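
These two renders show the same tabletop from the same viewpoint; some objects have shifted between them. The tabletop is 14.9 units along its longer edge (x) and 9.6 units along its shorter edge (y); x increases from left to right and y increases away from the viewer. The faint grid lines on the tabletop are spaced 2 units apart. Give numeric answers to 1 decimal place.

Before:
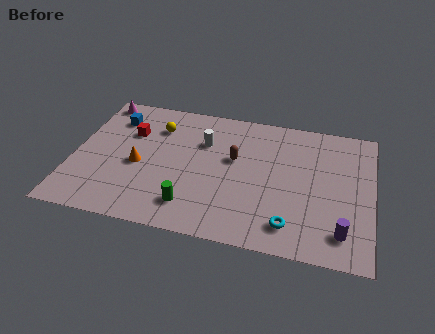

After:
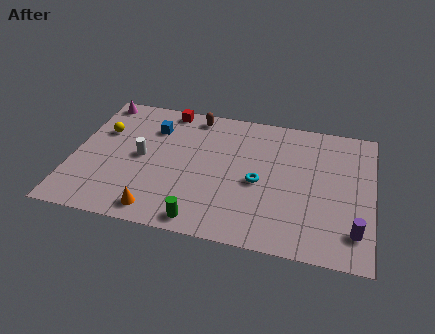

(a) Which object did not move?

the magenta cone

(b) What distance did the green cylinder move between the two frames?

1.1

The green cylinder moved from about (6.1, 1.9) to (6.7, 1.0), a distance of √(0.6² + 0.9²) ≈ 1.1.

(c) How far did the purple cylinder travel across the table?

0.6

From (13.5, 1.8) to (14.1, 2.0), the purple cylinder covered √(0.6² + 0.2²) ≈ 0.6 units.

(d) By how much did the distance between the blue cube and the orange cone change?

+2.4

The distance was about 3.5 in the first image and 5.9 in the second, so they moved 2.4 units further apart.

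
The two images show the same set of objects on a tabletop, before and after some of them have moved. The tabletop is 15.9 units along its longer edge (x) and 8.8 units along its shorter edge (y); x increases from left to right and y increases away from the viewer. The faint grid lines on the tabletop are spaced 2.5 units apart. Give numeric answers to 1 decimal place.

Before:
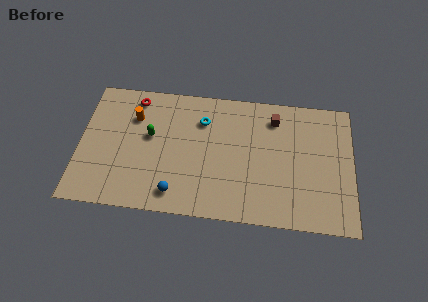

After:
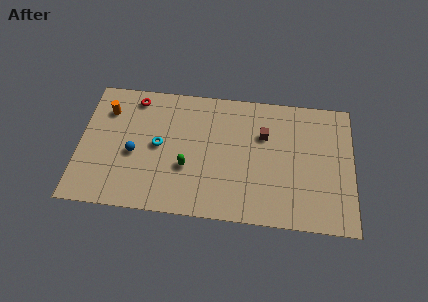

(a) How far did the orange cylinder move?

1.6

From (3.1, 6.3) to (1.5, 6.6), the orange cylinder covered √(1.6² + 0.3²) ≈ 1.6 units.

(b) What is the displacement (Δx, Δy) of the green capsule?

(2.2, -1.9)

The green capsule was at about (4.1, 5.1) and moved to about (6.3, 3.2).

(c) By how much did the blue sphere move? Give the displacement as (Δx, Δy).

(-2.5, 2.4)

From the two frames, the blue sphere sits at roughly (5.7, 1.4) before and (3.2, 3.8) after.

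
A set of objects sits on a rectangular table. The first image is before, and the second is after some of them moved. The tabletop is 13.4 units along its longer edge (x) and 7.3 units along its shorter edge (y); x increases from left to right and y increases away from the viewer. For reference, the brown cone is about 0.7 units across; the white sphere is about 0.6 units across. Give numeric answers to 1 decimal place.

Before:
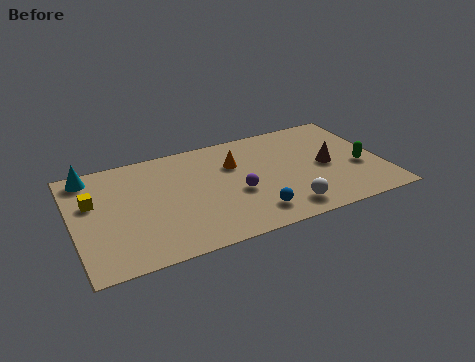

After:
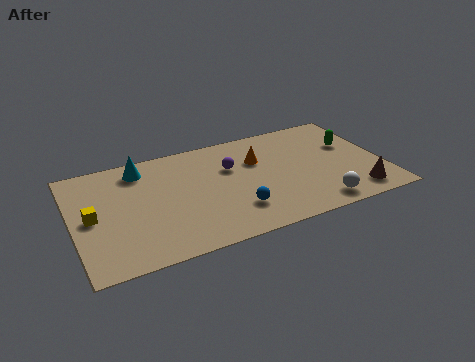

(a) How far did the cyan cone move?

2.2

The cyan cone was near (0.9, 6.4) before and (3.1, 6.1) after, so it travelled √(2.2² + 0.3²) ≈ 2.2 units.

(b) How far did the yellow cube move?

1.0

The yellow cube was near (0.9, 4.6) before and (0.8, 3.6) after, so it travelled √(0.1² + 1.0²) ≈ 1.0 units.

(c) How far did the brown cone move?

2.5

From (11.0, 3.5) to (12.0, 1.2), the brown cone covered √(1.0² + 2.3²) ≈ 2.5 units.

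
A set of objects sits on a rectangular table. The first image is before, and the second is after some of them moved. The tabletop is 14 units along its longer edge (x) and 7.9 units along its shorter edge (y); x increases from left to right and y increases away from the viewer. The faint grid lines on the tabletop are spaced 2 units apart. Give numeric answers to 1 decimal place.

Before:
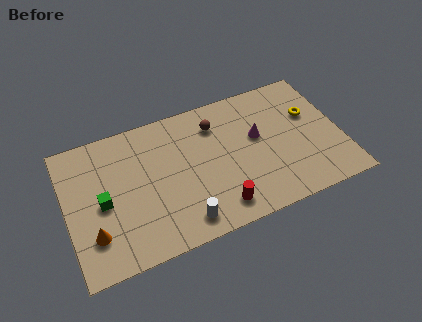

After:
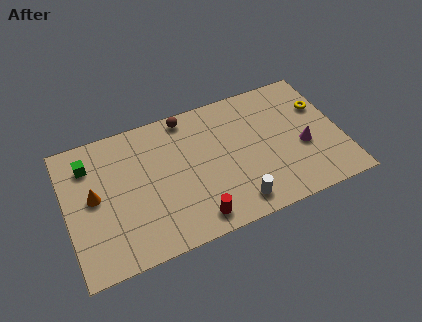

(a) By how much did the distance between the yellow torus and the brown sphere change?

+2.1

They were about 4.9 units apart before and 7.0 after — 2.1 units further apart.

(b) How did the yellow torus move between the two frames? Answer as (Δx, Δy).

(0.6, 0.3)

From the two frames, the yellow torus sits at roughly (12.6, 5.0) before and (13.2, 5.3) after.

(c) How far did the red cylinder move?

1.2

From (7.4, 1.3) to (6.2, 1.1), the red cylinder covered √(1.2² + 0.2²) ≈ 1.2 units.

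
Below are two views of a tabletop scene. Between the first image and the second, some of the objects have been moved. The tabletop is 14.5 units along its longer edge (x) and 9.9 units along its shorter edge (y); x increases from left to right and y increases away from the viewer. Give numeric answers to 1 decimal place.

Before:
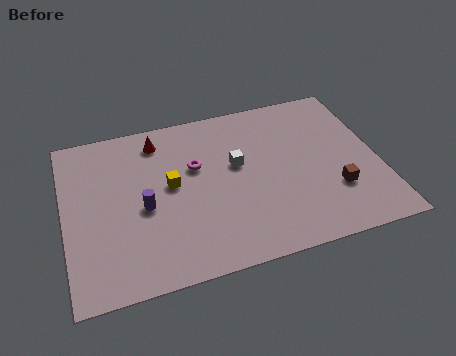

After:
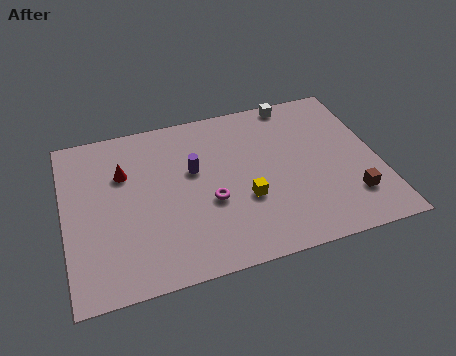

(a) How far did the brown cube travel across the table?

0.9

The brown cube was near (12.3, 3.0) before and (13.0, 2.4) after, so it travelled √(0.7² + 0.6²) ≈ 0.9 units.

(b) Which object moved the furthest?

the white cube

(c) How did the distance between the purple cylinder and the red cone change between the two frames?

-0.7

They were about 4.0 units apart before and 3.3 after — 0.7 units closer together.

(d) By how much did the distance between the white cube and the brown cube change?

+1.9

The distance was about 5.1 in the first image and 7.0 in the second, so they moved 1.9 units further apart.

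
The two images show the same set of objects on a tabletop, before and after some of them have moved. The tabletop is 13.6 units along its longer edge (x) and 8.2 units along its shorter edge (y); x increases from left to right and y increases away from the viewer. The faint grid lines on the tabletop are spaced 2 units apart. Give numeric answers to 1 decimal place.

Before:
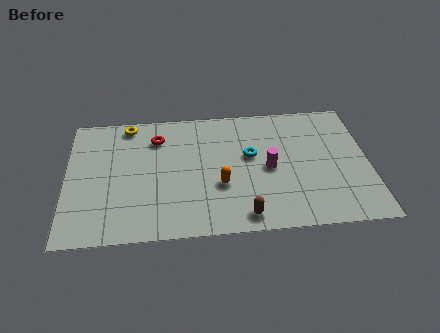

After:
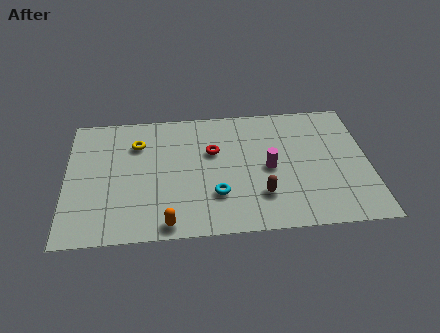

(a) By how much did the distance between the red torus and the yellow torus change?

+1.9

They were about 1.6 units apart before and 3.5 after — 1.9 units further apart.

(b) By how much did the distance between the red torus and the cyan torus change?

-1.7

They were about 4.5 units apart before and 2.8 after — 1.7 units closer together.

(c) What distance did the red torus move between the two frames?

2.7

The red torus was near (4.1, 6.3) before and (6.6, 5.2) after, so it travelled √(2.5² + 1.1²) ≈ 2.7 units.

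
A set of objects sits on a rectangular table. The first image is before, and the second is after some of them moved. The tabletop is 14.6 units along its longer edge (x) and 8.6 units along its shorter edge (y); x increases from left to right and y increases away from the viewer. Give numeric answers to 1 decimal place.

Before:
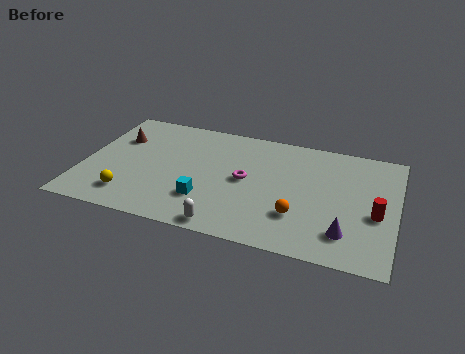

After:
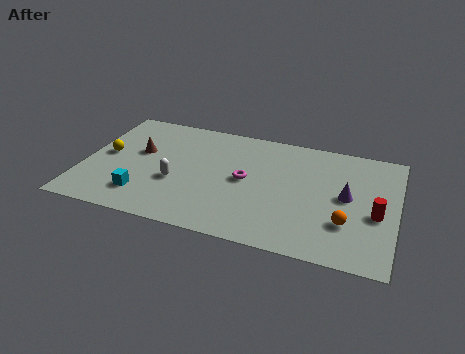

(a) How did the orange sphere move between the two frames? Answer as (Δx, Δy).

(2.2, 0.1)

The orange sphere was at about (10.2, 2.5) and moved to about (12.4, 2.6).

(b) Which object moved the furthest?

the white capsule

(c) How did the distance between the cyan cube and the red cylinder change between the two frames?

+2.9

The distance was about 7.9 in the first image and 10.8 in the second, so they moved 2.9 units further apart.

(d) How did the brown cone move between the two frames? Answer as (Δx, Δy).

(1.1, -0.8)

From the two frames, the brown cone sits at roughly (1.4, 5.9) before and (2.5, 5.1) after.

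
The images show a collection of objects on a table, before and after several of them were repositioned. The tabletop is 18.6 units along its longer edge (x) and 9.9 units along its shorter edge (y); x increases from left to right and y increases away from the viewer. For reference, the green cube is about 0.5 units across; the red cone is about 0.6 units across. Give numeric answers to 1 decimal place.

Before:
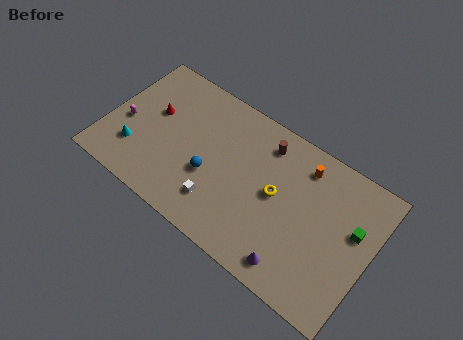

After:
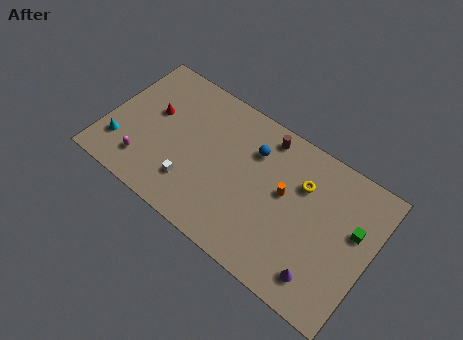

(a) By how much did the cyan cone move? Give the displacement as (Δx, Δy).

(-1.0, -0.2)

The cyan cone was at about (2.3, 2.7) and moved to about (1.3, 2.5).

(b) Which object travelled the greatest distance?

the blue sphere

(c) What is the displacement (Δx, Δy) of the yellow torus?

(1.5, 1.7)

From the two frames, the yellow torus sits at roughly (12.0, 5.2) before and (13.5, 6.9) after.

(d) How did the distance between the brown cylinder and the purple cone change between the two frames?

+1.1

The distance was about 7.5 in the first image and 8.6 in the second, so they moved 1.1 units further apart.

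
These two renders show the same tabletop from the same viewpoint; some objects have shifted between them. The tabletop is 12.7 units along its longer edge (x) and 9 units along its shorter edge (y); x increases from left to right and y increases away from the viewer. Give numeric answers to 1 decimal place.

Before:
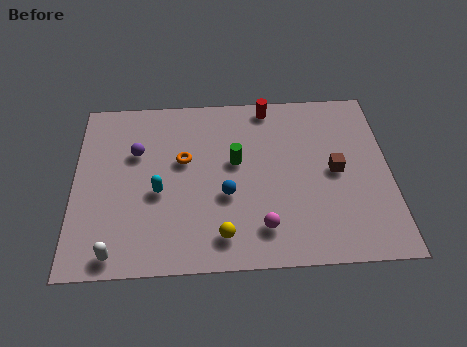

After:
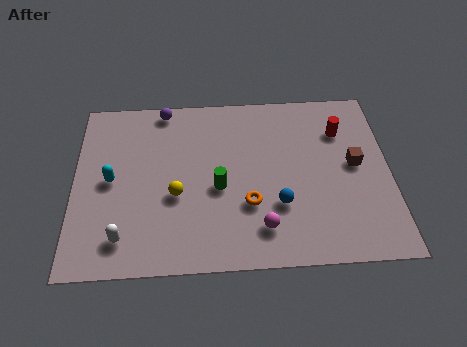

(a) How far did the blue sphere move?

2.2

From (6.1, 3.5) to (8.2, 2.9), the blue sphere covered √(2.1² + 0.6²) ≈ 2.2 units.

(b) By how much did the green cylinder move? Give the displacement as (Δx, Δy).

(-0.7, -1.3)

The green cylinder started near (6.5, 5.2) and ended near (5.8, 3.9).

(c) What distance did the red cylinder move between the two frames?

3.3

The red cylinder was near (7.9, 8.1) before and (10.8, 6.6) after, so it travelled √(2.9² + 1.5²) ≈ 3.3 units.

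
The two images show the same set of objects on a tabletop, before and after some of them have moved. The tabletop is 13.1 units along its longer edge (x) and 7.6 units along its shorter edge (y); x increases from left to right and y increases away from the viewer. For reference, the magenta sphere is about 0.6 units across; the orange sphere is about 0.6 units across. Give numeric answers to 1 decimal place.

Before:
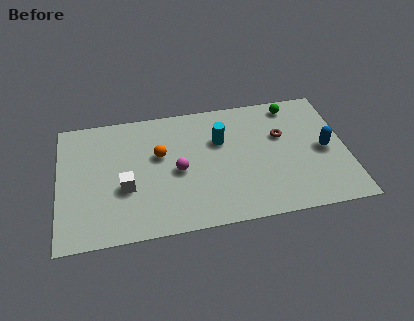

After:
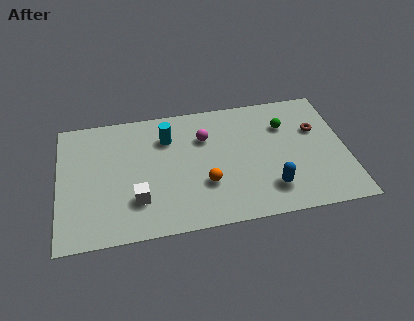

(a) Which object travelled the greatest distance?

the blue capsule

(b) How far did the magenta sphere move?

2.2

The magenta sphere moved from about (5.4, 3.5) to (6.7, 5.3), a distance of √(1.3² + 1.8²) ≈ 2.2.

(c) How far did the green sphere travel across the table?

1.3

The green sphere moved from about (10.8, 6.6) to (10.4, 5.4), a distance of √(0.4² + 1.2²) ≈ 1.3.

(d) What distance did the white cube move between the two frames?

0.9

From (3.0, 2.9) to (3.5, 2.1), the white cube covered √(0.5² + 0.8²) ≈ 0.9 units.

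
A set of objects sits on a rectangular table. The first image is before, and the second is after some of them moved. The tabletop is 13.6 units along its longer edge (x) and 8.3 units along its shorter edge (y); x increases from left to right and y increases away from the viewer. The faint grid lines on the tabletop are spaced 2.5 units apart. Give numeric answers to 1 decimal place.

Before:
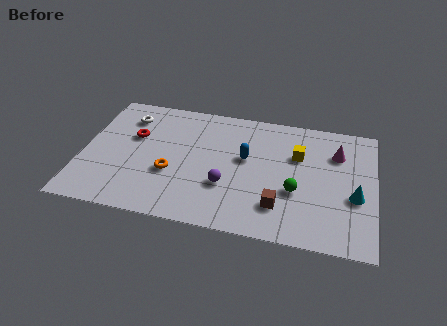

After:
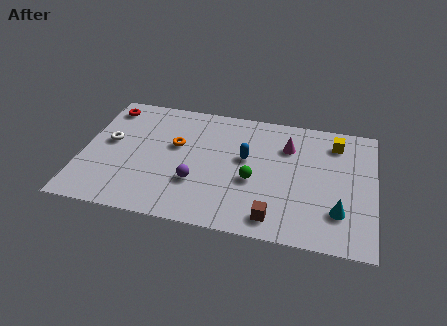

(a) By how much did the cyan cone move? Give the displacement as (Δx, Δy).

(-0.7, -1.1)

From the two frames, the cyan cone sits at roughly (12.7, 3.3) before and (12.0, 2.2) after.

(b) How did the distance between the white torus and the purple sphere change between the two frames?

-1.5

The distance was about 6.1 in the first image and 4.6 in the second, so they moved 1.5 units closer together.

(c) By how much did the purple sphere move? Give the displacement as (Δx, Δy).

(-1.4, -0.1)

The purple sphere was at about (6.8, 2.8) and moved to about (5.4, 2.7).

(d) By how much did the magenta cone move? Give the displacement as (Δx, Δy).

(-2.3, 0.0)

The magenta cone started near (11.8, 6.0) and ended near (9.5, 6.0).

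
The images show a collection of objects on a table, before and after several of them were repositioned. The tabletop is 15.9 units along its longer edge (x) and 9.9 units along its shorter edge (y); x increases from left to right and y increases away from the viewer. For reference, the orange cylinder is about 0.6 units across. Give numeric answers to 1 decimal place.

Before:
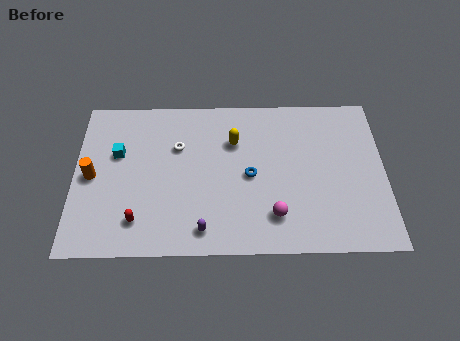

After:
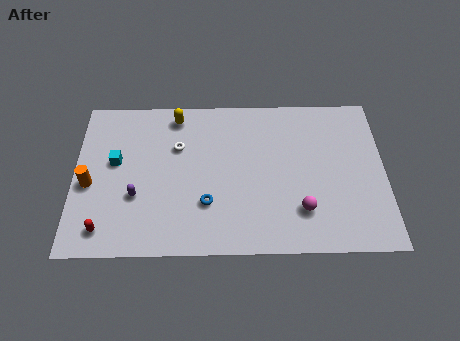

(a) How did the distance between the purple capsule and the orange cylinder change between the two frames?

-4.1

The distance was about 6.6 in the first image and 2.5 in the second, so they moved 4.1 units closer together.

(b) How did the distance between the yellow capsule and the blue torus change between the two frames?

+3.5

The distance was about 2.3 in the first image and 5.8 in the second, so they moved 3.5 units further apart.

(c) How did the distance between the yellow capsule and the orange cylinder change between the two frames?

-1.4

They were about 7.6 units apart before and 6.2 after — 1.4 units closer together.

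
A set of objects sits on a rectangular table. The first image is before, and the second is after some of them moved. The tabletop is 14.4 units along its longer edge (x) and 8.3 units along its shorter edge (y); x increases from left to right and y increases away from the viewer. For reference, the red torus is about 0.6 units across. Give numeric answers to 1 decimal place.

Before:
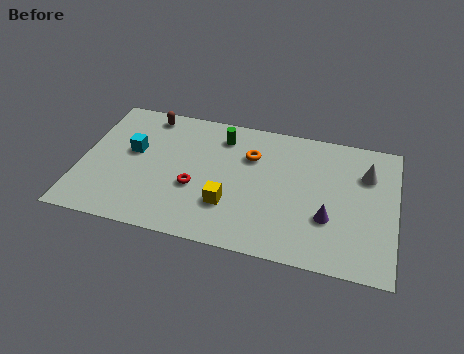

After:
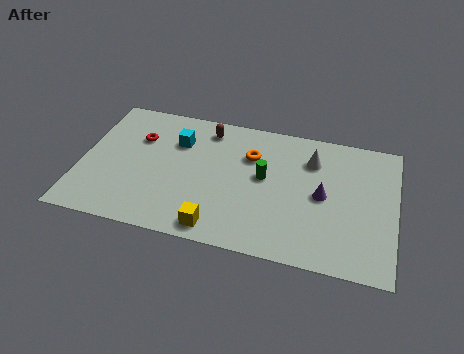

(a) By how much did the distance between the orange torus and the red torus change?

+1.7

The distance was about 3.5 in the first image and 5.2 in the second, so they moved 1.7 units further apart.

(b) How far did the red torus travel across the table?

3.8

The red torus was near (5.3, 3.2) before and (2.5, 5.7) after, so it travelled √(2.8² + 2.5²) ≈ 3.8 units.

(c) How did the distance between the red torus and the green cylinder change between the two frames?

+2.4

They were about 3.6 units apart before and 6.0 after — 2.4 units further apart.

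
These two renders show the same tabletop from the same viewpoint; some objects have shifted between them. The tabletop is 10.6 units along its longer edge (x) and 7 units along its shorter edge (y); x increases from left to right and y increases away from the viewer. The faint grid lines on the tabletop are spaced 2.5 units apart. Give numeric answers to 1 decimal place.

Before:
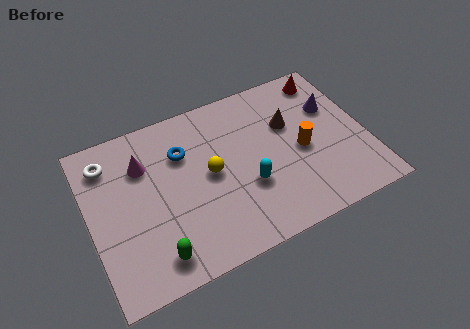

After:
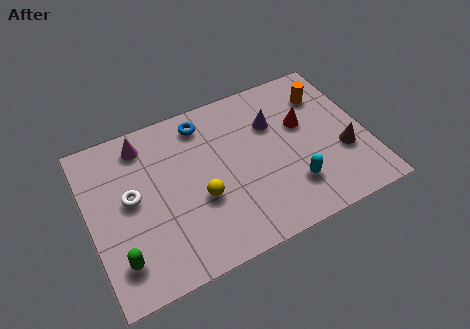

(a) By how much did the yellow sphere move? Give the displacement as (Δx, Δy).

(-0.5, -0.9)

The yellow sphere was at about (4.6, 3.6) and moved to about (4.1, 2.7).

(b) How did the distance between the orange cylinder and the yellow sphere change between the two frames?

+2.3

The distance was about 3.5 in the first image and 5.8 in the second, so they moved 2.3 units further apart.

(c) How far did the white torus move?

1.9

The white torus moved from about (0.9, 5.6) to (1.6, 3.8), a distance of √(0.7² + 1.8²) ≈ 1.9.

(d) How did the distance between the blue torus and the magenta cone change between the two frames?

+0.8

Before: roughly 1.5 units apart; after: 2.3. That's 0.8 units further apart.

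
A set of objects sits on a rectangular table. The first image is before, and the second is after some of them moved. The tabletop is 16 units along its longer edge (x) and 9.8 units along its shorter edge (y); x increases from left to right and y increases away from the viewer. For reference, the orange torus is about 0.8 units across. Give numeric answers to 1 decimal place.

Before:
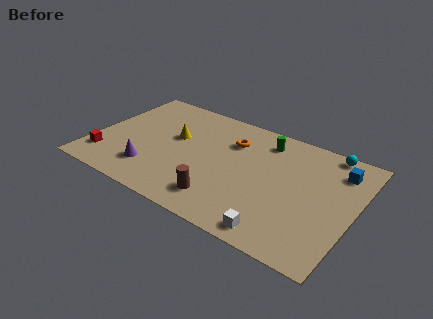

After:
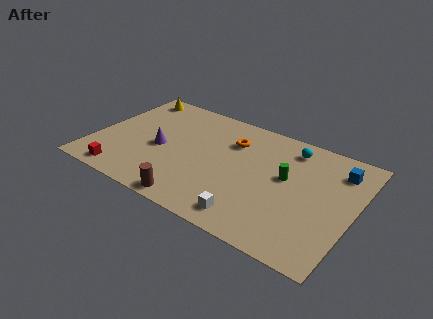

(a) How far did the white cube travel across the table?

1.7

The white cube moved from about (12.0, 1.1) to (10.3, 1.4), a distance of √(1.7² + 0.3²) ≈ 1.7.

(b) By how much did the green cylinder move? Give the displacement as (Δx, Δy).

(1.7, -2.5)

The green cylinder was at about (10.1, 8.1) and moved to about (11.8, 5.6).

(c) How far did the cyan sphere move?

2.3

From (13.9, 9.0) to (11.7, 8.2), the cyan sphere covered √(2.2² + 0.8²) ≈ 2.3 units.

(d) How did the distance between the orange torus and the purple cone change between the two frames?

-1.5

Before: roughly 6.4 units apart; after: 4.9. That's 1.5 units closer together.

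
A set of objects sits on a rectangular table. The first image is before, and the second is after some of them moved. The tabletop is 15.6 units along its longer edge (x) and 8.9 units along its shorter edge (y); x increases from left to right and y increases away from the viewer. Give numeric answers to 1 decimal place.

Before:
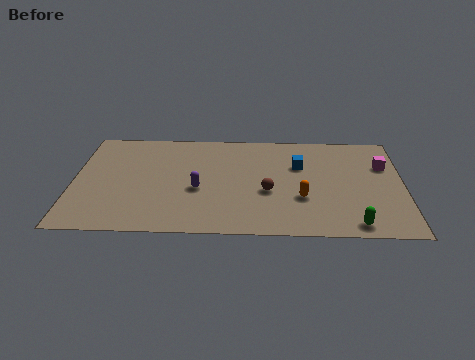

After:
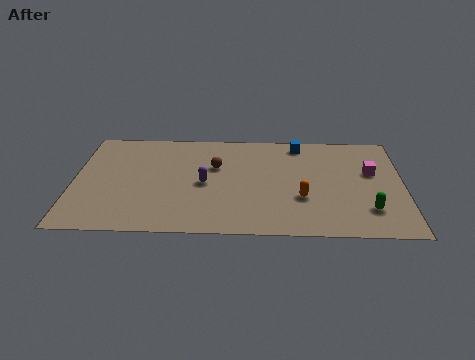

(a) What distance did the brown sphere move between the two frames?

3.3

From (9.2, 3.6) to (6.7, 5.7), the brown sphere covered √(2.5² + 2.1²) ≈ 3.3 units.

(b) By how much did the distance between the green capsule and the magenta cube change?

-2.0

They were about 5.2 units apart before and 3.2 after — 2.0 units closer together.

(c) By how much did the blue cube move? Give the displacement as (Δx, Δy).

(0.0, 1.9)

The blue cube started near (10.7, 5.9) and ended near (10.7, 7.8).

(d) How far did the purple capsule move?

0.6

From (5.9, 3.7) to (6.2, 4.2), the purple capsule covered √(0.3² + 0.5²) ≈ 0.6 units.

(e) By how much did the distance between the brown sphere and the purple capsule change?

-1.7

Before: roughly 3.3 units apart; after: 1.6. That's 1.7 units closer together.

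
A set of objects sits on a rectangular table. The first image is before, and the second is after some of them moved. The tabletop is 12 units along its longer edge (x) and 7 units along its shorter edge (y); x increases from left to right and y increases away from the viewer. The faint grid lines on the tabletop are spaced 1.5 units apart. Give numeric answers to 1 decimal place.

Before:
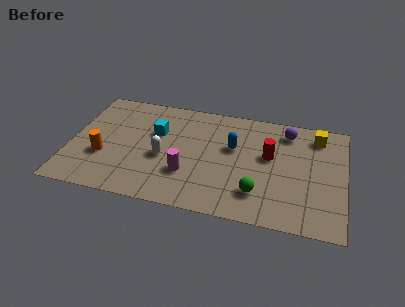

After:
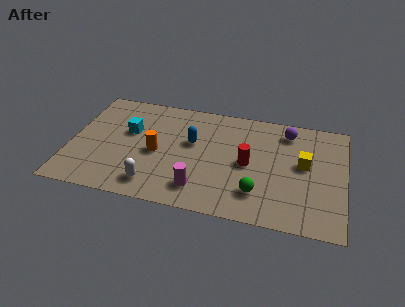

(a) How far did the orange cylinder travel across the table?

2.4

The orange cylinder was near (1.5, 2.5) before and (3.8, 3.2) after, so it travelled √(2.3² + 0.7²) ≈ 2.4 units.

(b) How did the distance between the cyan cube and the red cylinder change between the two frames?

+0.4

They were about 5.0 units apart before and 5.4 after — 0.4 units further apart.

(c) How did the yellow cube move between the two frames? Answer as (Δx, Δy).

(-0.5, -1.9)

From the two frames, the yellow cube sits at roughly (10.7, 5.8) before and (10.2, 3.9) after.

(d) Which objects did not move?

the purple sphere and the green sphere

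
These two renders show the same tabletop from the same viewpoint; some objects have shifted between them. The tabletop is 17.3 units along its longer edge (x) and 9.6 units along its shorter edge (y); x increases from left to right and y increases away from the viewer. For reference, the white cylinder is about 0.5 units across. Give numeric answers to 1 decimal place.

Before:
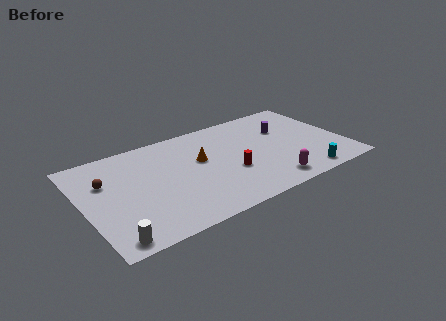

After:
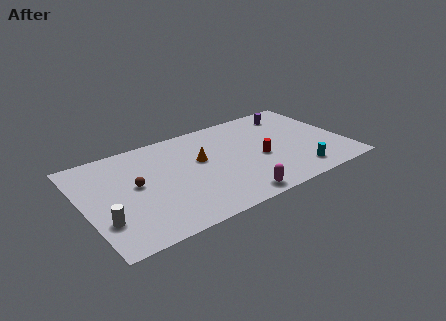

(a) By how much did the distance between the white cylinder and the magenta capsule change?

-2.0

They were about 10.5 units apart before and 8.5 after — 2.0 units closer together.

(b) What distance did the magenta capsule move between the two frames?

2.5

The magenta capsule moved from about (11.8, 1.4) to (9.3, 1.0), a distance of √(2.5² + 0.4²) ≈ 2.5.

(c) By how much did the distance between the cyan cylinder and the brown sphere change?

-2.7

The distance was about 13.6 in the first image and 10.9 in the second, so they moved 2.7 units closer together.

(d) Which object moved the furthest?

the magenta capsule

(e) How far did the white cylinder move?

1.8

The white cylinder moved from about (1.3, 1.0) to (1.0, 2.8), a distance of √(0.3² + 1.8²) ≈ 1.8.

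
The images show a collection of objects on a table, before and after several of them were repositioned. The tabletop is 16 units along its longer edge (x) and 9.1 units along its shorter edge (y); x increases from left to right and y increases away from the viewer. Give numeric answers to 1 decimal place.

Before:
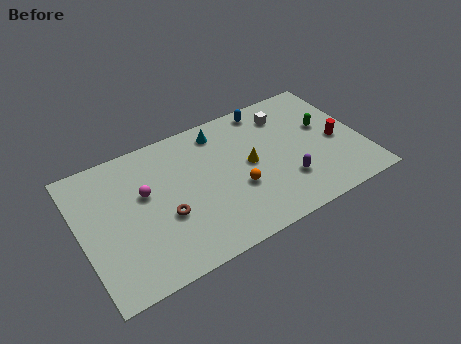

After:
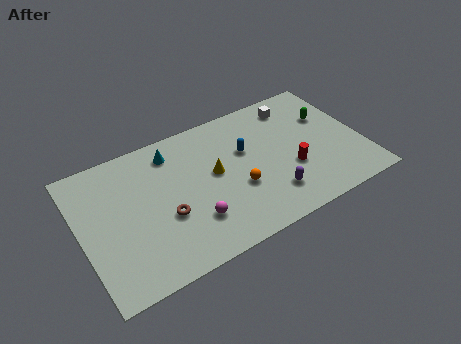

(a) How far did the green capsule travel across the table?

0.7

From (14.1, 5.4) to (14.4, 6.0), the green capsule covered √(0.3² + 0.6²) ≈ 0.7 units.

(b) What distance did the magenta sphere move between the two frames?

3.8

From (3.7, 5.5) to (6.0, 2.5), the magenta sphere covered √(2.3² + 3.0²) ≈ 3.8 units.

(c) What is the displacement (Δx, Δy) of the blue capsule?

(-1.6, -2.4)

The blue capsule started near (11.1, 8.1) and ended near (9.5, 5.7).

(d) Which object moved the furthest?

the magenta sphere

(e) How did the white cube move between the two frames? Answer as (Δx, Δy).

(0.6, 0.4)

From the two frames, the white cube sits at roughly (12.1, 7.2) before and (12.7, 7.6) after.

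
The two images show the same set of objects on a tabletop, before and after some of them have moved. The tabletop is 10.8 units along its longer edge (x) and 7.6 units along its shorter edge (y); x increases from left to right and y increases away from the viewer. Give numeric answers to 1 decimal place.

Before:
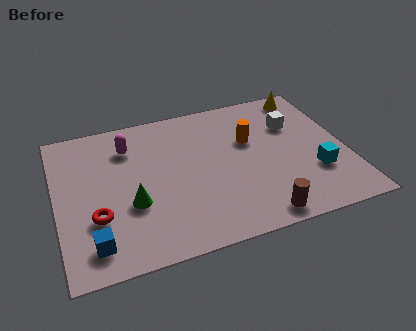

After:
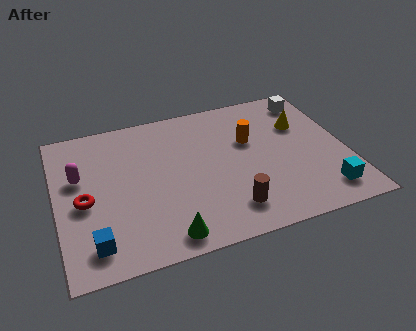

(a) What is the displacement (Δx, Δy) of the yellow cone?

(-0.4, -1.6)

The yellow cone started near (9.7, 6.7) and ended near (9.3, 5.1).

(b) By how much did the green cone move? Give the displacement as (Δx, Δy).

(1.1, -1.9)

The green cone started near (2.7, 2.8) and ended near (3.8, 0.9).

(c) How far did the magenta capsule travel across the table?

2.2

From (2.8, 5.8) to (0.9, 4.7), the magenta capsule covered √(1.9² + 1.1²) ≈ 2.2 units.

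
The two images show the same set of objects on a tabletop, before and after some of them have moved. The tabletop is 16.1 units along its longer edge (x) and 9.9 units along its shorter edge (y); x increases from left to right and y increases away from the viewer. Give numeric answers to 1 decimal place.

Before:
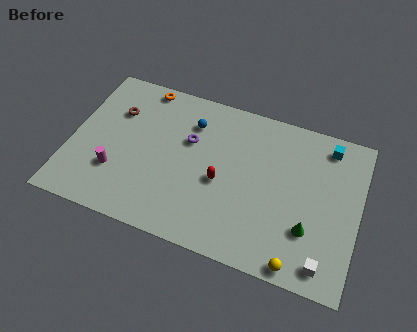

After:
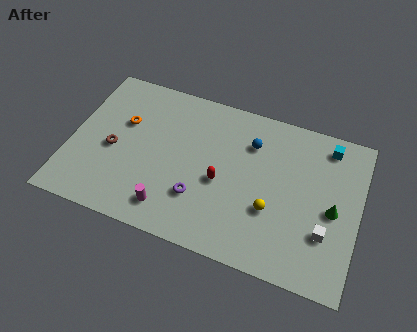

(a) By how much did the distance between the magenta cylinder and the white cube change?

-3.3

The distance was about 11.9 in the first image and 8.6 in the second, so they moved 3.3 units closer together.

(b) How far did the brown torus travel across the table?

2.5

From (2.3, 6.9) to (2.4, 4.4), the brown torus covered √(0.1² + 2.5²) ≈ 2.5 units.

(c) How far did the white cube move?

1.8

The white cube moved from about (14.5, 1.3) to (14.4, 3.1), a distance of √(0.1² + 1.8²) ≈ 1.8.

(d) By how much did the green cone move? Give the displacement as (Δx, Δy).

(1.2, 1.6)

The green cone was at about (13.5, 3.0) and moved to about (14.7, 4.6).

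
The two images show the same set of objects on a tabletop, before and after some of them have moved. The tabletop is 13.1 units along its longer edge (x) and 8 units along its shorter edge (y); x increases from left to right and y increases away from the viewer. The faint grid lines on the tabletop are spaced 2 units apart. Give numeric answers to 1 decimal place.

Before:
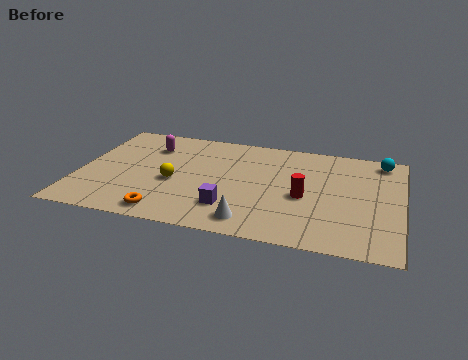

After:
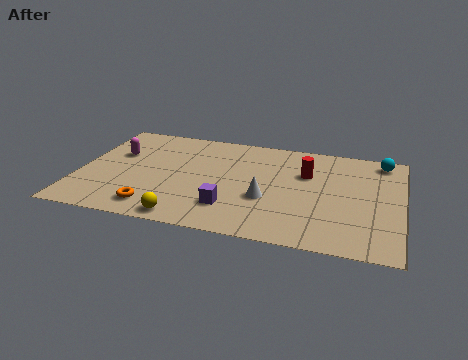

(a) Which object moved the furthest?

the yellow sphere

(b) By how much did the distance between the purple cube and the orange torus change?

+0.4

Before: roughly 2.7 units apart; after: 3.1. That's 0.4 units further apart.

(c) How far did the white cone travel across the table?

1.9

The white cone moved from about (7.2, 1.2) to (7.7, 3.0), a distance of √(0.5² + 1.8²) ≈ 1.9.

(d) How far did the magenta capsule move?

1.6

From (2.7, 6.0) to (1.4, 5.1), the magenta capsule covered √(1.3² + 0.9²) ≈ 1.6 units.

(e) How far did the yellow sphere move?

2.7

The yellow sphere was near (3.9, 3.4) before and (4.6, 0.8) after, so it travelled √(0.7² + 2.6²) ≈ 2.7 units.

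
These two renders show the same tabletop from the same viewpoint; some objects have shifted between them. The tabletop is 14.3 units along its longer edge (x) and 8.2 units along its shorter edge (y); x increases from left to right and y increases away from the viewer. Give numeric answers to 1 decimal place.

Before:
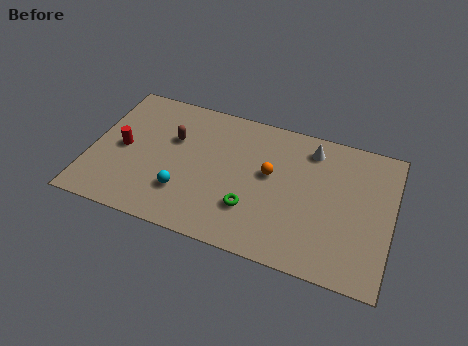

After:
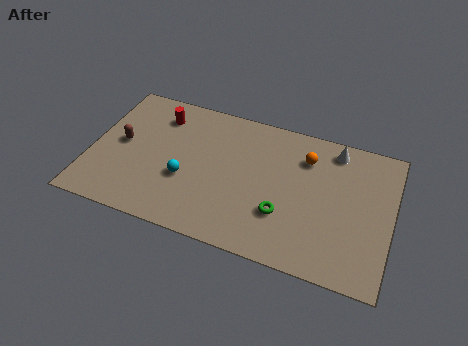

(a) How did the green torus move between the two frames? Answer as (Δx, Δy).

(1.5, 0.2)

The green torus started near (7.8, 2.4) and ended near (9.3, 2.6).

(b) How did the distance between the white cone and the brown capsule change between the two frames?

+3.7

The distance was about 6.7 in the first image and 10.4 in the second, so they moved 3.7 units further apart.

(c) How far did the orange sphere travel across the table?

2.2

The orange sphere was near (8.5, 4.7) before and (10.1, 6.2) after, so it travelled √(1.6² + 1.5²) ≈ 2.2 units.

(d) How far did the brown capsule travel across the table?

2.6

From (3.8, 5.3) to (1.4, 4.3), the brown capsule covered √(2.4² + 1.0²) ≈ 2.6 units.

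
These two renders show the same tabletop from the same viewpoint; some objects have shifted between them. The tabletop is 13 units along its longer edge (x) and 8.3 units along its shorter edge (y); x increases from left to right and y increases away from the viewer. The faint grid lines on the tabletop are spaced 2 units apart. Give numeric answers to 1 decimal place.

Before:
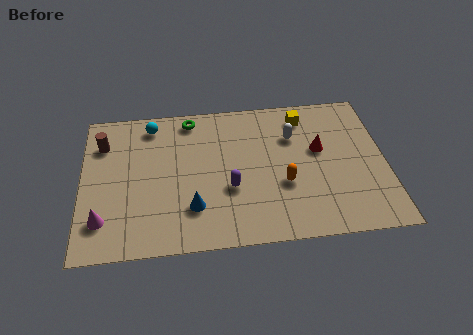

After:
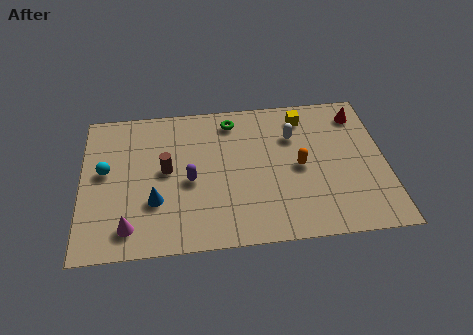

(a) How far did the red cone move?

2.6

The red cone was near (10.2, 4.9) before and (12.0, 6.8) after, so it travelled √(1.8² + 1.9²) ≈ 2.6 units.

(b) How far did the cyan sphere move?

3.2

The cyan sphere moved from about (3.0, 7.1) to (1.0, 4.6), a distance of √(2.0² + 2.5²) ≈ 3.2.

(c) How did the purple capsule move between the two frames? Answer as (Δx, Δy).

(-1.7, 0.6)

The purple capsule started near (6.3, 3.1) and ended near (4.6, 3.7).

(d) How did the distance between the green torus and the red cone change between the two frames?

-0.5

The distance was about 6.0 in the first image and 5.5 in the second, so they moved 0.5 units closer together.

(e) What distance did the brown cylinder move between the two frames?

3.2

From (0.9, 6.2) to (3.6, 4.4), the brown cylinder covered √(2.7² + 1.8²) ≈ 3.2 units.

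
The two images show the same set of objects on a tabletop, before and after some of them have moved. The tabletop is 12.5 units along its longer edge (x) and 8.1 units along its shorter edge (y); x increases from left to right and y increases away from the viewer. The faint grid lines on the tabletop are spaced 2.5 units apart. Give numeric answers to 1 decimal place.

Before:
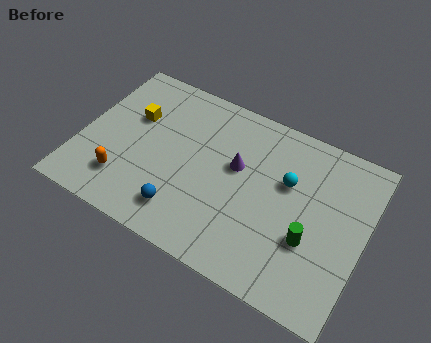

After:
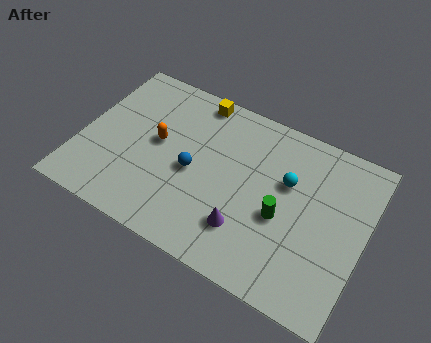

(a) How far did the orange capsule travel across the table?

2.7

From (2.2, 1.9) to (3.3, 4.4), the orange capsule covered √(1.1² + 2.5²) ≈ 2.7 units.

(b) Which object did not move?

the cyan sphere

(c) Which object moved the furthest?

the yellow cube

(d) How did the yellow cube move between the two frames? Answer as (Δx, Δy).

(2.5, 2.1)

The yellow cube was at about (2.1, 5.2) and moved to about (4.6, 7.3).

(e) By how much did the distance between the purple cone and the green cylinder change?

-2.1

Before: roughly 4.0 units apart; after: 1.9. That's 2.1 units closer together.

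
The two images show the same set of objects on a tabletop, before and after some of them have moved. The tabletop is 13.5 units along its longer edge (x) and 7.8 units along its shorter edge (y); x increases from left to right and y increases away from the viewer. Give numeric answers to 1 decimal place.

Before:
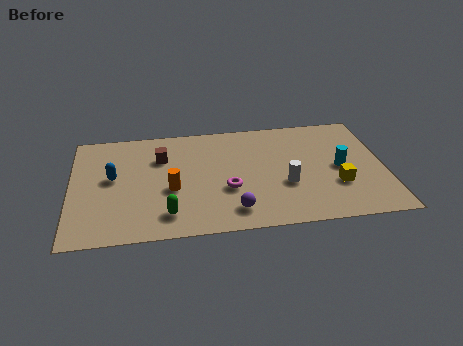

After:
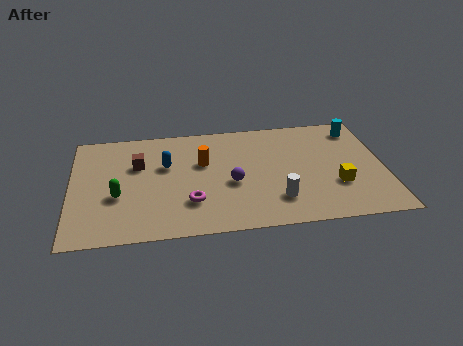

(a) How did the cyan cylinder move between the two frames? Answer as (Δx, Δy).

(0.9, 2.7)

The cyan cylinder was at about (11.6, 3.8) and moved to about (12.5, 6.5).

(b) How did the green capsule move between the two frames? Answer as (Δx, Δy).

(-2.1, 1.5)

The green capsule was at about (4.1, 1.5) and moved to about (2.0, 3.0).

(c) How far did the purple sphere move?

1.9

The purple sphere moved from about (6.9, 1.4) to (6.9, 3.3), a distance of √(0.0² + 1.9²) ≈ 1.9.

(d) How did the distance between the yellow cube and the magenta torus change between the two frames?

+1.6

The distance was about 4.7 in the first image and 6.3 in the second, so they moved 1.6 units further apart.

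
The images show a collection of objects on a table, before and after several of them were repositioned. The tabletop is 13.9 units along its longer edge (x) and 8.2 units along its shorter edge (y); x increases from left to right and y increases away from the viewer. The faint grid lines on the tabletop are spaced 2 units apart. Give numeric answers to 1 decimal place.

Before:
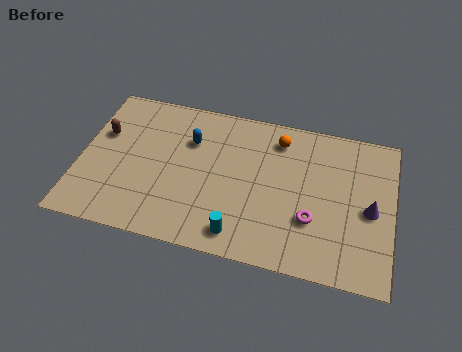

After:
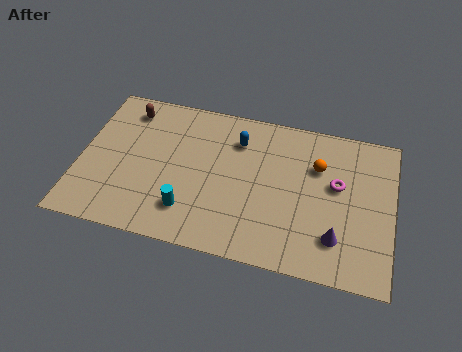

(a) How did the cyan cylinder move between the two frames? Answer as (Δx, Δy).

(-2.3, 0.7)

From the two frames, the cyan cylinder sits at roughly (7.3, 1.2) before and (5.0, 1.9) after.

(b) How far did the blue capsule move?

2.2

From (4.8, 5.7) to (6.9, 6.2), the blue capsule covered √(2.1² + 0.5²) ≈ 2.2 units.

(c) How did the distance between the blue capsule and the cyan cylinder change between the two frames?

-0.4

The distance was about 5.1 in the first image and 4.7 in the second, so they moved 0.4 units closer together.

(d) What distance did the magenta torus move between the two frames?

2.3

The magenta torus moved from about (10.4, 2.7) to (11.4, 4.8), a distance of √(1.0² + 2.1²) ≈ 2.3.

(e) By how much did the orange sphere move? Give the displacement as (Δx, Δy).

(1.8, -1.1)

The orange sphere started near (8.7, 6.7) and ended near (10.5, 5.6).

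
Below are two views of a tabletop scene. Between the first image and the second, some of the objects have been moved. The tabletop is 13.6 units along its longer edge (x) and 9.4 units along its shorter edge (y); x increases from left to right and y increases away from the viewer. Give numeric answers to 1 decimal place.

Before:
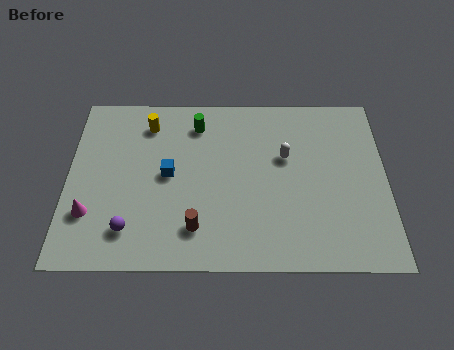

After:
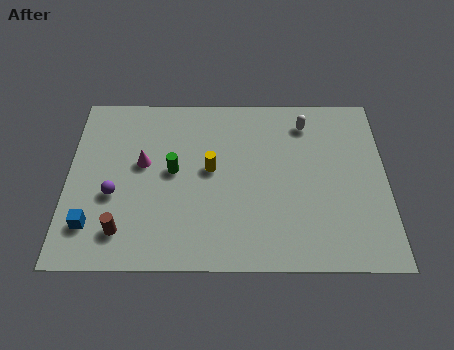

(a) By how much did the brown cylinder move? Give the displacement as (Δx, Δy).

(-3.1, -0.2)

From the two frames, the brown cylinder sits at roughly (5.5, 2.0) before and (2.4, 1.8) after.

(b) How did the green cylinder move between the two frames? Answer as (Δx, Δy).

(-1.0, -2.6)

From the two frames, the green cylinder sits at roughly (5.5, 7.6) before and (4.5, 5.0) after.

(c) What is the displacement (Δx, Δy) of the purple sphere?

(-0.7, 1.8)

The purple sphere started near (2.7, 1.9) and ended near (2.0, 3.7).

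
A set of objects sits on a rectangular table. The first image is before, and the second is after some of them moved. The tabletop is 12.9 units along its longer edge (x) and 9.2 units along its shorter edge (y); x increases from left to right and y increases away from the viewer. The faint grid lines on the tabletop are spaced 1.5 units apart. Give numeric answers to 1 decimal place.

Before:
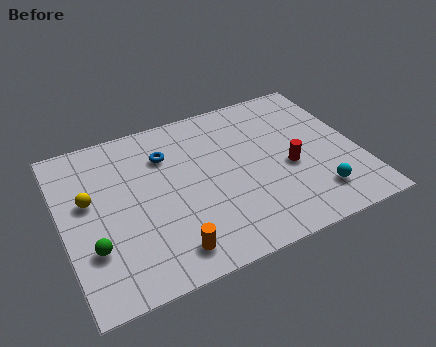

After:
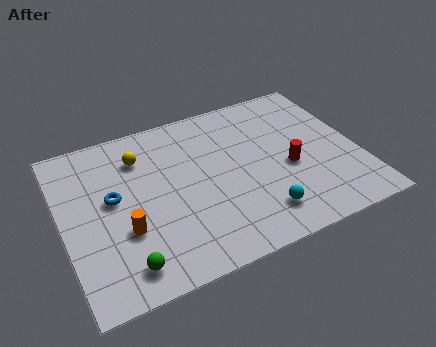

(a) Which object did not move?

the red cylinder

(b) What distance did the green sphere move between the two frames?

1.8

The green sphere moved from about (1.1, 2.8) to (2.3, 1.4), a distance of √(1.2² + 1.4²) ≈ 1.8.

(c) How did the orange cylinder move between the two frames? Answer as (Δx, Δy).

(-1.7, 1.8)

From the two frames, the orange cylinder sits at roughly (4.2, 1.4) before and (2.5, 3.2) after.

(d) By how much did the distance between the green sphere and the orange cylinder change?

-1.6

Before: roughly 3.4 units apart; after: 1.8. That's 1.6 units closer together.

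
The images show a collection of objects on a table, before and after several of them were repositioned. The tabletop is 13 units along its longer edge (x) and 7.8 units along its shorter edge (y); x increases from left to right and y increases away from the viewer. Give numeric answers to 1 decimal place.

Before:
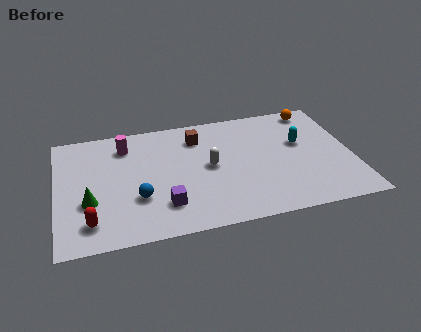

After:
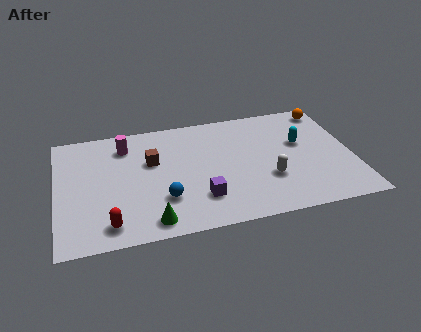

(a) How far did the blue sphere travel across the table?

1.1

From (3.5, 2.6) to (4.6, 2.3), the blue sphere covered √(1.1² + 0.3²) ≈ 1.1 units.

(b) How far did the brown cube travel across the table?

2.4

From (6.3, 6.1) to (4.2, 4.9), the brown cube covered √(2.1² + 1.2²) ≈ 2.4 units.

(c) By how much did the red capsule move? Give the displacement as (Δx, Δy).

(0.8, -0.3)

The red capsule started near (1.4, 1.5) and ended near (2.2, 1.2).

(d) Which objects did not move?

the magenta cylinder and the cyan capsule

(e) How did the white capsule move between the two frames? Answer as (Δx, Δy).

(2.5, -1.4)

The white capsule started near (6.7, 4.0) and ended near (9.2, 2.6).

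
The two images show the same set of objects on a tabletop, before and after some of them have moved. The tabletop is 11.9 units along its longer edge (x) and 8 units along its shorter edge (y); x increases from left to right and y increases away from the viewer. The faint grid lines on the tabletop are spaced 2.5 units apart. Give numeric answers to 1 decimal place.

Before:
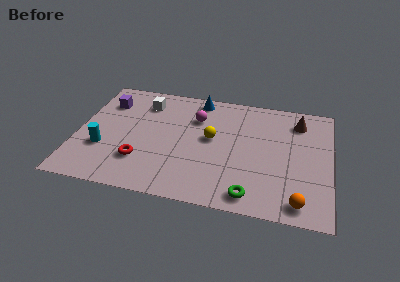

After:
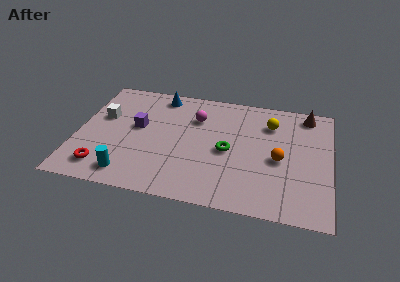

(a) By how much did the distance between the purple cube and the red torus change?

-0.8

The distance was about 4.2 in the first image and 3.4 in the second, so they moved 0.8 units closer together.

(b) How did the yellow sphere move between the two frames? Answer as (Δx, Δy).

(2.7, 1.6)

The yellow sphere started near (6.3, 4.4) and ended near (9.0, 6.0).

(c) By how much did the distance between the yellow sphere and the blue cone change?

+2.6

They were about 2.8 units apart before and 5.4 after — 2.6 units further apart.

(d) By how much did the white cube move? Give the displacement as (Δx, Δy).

(-1.9, -1.4)

From the two frames, the white cube sits at roughly (3.0, 6.3) before and (1.1, 4.9) after.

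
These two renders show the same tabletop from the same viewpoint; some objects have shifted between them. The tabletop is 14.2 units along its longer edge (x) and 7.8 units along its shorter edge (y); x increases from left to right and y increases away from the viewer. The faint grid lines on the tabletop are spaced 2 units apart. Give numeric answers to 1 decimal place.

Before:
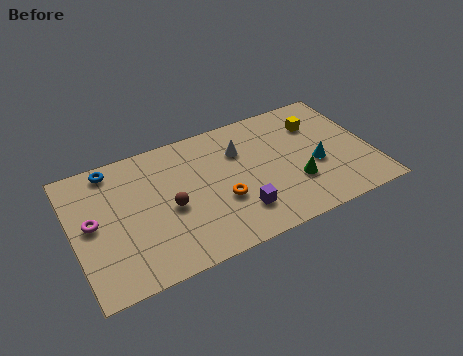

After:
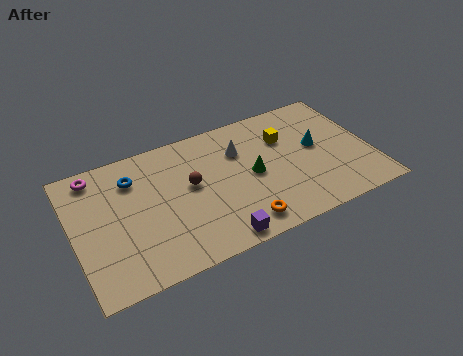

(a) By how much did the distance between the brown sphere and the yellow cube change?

-2.9

They were about 7.7 units apart before and 4.8 after — 2.9 units closer together.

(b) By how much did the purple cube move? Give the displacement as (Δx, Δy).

(-1.2, -1.1)

From the two frames, the purple cube sits at roughly (7.6, 1.9) before and (6.4, 0.8) after.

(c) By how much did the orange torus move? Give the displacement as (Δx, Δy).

(0.7, -1.7)

From the two frames, the orange torus sits at roughly (6.9, 2.9) before and (7.6, 1.2) after.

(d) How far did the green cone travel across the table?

2.3

The green cone moved from about (10.4, 2.5) to (8.5, 3.8), a distance of √(1.9² + 1.3²) ≈ 2.3.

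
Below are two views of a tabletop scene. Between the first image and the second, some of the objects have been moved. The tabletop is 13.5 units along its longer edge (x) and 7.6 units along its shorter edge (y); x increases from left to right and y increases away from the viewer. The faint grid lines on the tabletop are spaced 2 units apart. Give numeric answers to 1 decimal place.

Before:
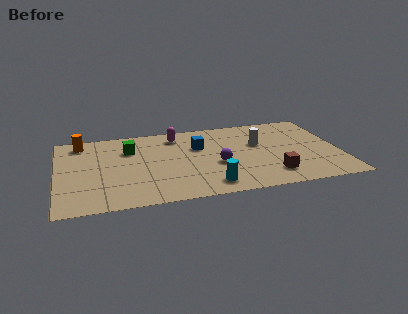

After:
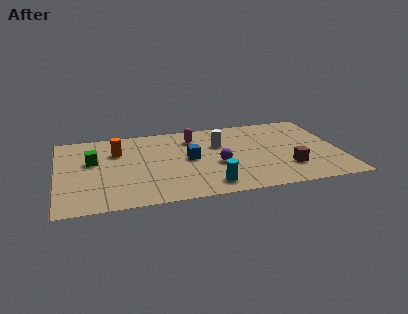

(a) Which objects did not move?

the cyan cylinder and the purple sphere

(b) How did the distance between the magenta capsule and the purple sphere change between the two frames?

-0.7

Before: roughly 3.7 units apart; after: 3.0. That's 0.7 units closer together.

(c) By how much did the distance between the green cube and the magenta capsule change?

+2.6

Before: roughly 2.5 units apart; after: 5.1. That's 2.6 units further apart.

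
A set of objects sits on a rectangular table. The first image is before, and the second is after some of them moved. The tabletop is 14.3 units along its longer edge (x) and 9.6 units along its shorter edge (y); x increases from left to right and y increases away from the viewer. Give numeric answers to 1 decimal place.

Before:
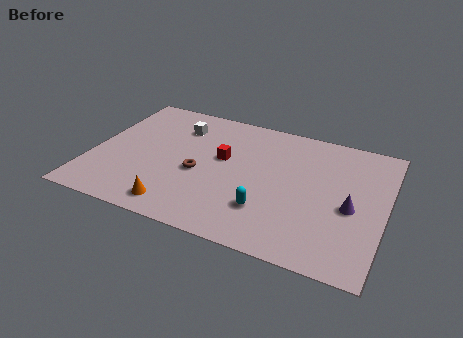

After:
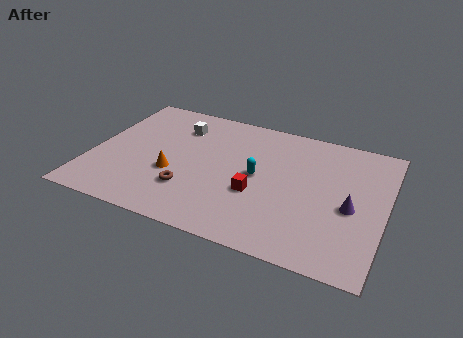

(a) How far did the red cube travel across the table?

2.8

From (6.3, 5.6) to (8.2, 3.6), the red cube covered √(1.9² + 2.0²) ≈ 2.8 units.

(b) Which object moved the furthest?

the red cube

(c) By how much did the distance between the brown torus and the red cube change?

+1.5

Before: roughly 1.8 units apart; after: 3.3. That's 1.5 units further apart.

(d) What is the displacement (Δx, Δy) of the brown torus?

(-0.3, -1.4)

The brown torus started near (5.3, 4.1) and ended near (5.0, 2.7).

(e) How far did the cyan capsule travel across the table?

2.4

The cyan capsule was near (8.8, 2.6) before and (8.1, 4.9) after, so it travelled √(0.7² + 2.3²) ≈ 2.4 units.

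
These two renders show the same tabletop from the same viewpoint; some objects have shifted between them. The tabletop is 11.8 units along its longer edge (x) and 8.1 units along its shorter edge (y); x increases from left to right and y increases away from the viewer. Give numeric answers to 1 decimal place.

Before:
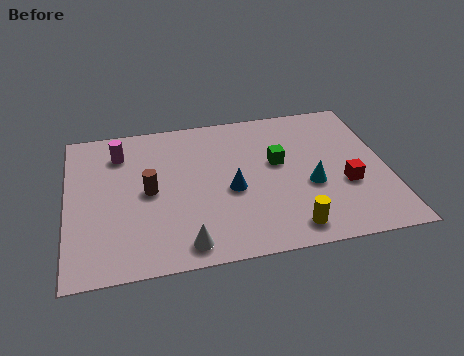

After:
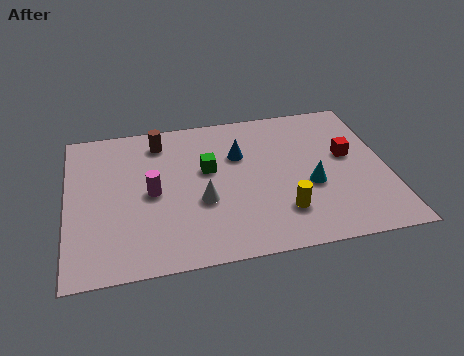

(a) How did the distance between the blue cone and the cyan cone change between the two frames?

+0.4

The distance was about 2.9 in the first image and 3.3 in the second, so they moved 0.4 units further apart.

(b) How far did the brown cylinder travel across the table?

2.7

The brown cylinder was near (3.0, 4.0) before and (3.5, 6.7) after, so it travelled √(0.5² + 2.7²) ≈ 2.7 units.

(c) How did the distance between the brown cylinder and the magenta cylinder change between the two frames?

+0.3

The distance was about 2.5 in the first image and 2.8 in the second, so they moved 0.3 units further apart.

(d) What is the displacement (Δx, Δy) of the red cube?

(0.2, 1.6)

The red cube started near (10.2, 3.0) and ended near (10.4, 4.6).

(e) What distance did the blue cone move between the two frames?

1.9

The blue cone was near (6.0, 3.5) before and (6.4, 5.4) after, so it travelled √(0.4² + 1.9²) ≈ 1.9 units.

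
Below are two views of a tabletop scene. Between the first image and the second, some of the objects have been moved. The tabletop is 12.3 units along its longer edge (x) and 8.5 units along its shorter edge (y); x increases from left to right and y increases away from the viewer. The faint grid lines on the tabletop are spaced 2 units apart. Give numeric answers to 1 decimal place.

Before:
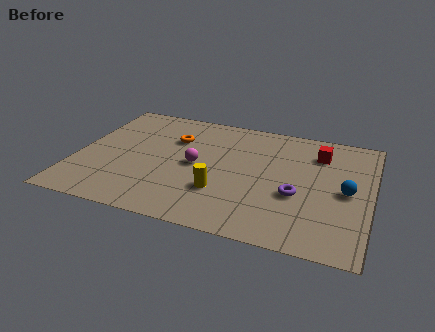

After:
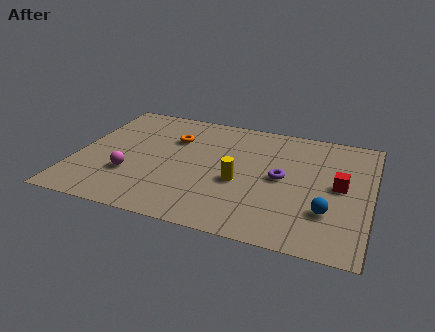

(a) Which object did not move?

the orange torus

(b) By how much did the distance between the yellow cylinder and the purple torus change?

-1.3

The distance was about 3.2 in the first image and 1.9 in the second, so they moved 1.3 units closer together.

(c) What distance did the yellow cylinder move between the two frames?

1.1

From (6.2, 2.6) to (6.9, 3.5), the yellow cylinder covered √(0.7² + 0.9²) ≈ 1.1 units.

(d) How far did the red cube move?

2.3

The red cube was near (10.0, 6.5) before and (11.0, 4.4) after, so it travelled √(1.0² + 2.1²) ≈ 2.3 units.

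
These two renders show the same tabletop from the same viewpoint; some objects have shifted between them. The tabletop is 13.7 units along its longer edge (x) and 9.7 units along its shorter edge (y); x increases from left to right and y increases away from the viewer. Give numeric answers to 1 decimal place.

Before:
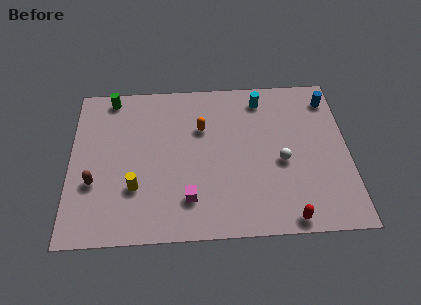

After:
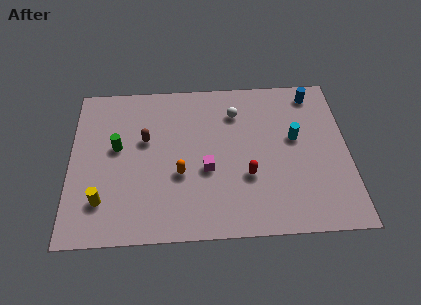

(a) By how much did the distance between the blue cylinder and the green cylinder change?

-0.7

They were about 10.9 units apart before and 10.2 after — 0.7 units closer together.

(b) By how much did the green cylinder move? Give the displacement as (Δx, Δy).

(0.3, -3.2)

The green cylinder started near (2.0, 8.7) and ended near (2.3, 5.5).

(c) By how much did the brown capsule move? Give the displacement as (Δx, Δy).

(2.5, 2.5)

The brown capsule started near (1.2, 3.4) and ended near (3.7, 5.9).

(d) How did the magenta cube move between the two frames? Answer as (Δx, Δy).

(0.9, 1.7)

The magenta cube started near (5.8, 2.2) and ended near (6.7, 3.9).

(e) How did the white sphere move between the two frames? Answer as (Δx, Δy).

(-2.2, 3.2)

The white sphere was at about (10.4, 4.2) and moved to about (8.2, 7.4).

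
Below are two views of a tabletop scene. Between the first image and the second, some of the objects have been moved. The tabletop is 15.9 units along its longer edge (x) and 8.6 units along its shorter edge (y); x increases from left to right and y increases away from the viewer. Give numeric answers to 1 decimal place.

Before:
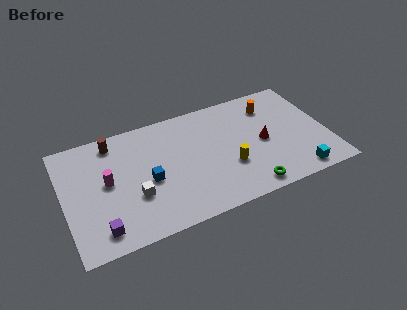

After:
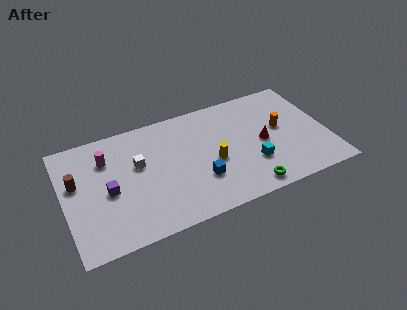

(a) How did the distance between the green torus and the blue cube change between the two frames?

-3.2

They were about 6.4 units apart before and 3.2 after — 3.2 units closer together.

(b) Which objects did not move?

the red cone and the green torus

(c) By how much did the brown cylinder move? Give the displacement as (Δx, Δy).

(-2.4, -2.2)

The brown cylinder started near (3.2, 7.4) and ended near (0.8, 5.2).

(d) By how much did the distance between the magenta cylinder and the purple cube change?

-0.9

Before: roughly 3.3 units apart; after: 2.4. That's 0.9 units closer together.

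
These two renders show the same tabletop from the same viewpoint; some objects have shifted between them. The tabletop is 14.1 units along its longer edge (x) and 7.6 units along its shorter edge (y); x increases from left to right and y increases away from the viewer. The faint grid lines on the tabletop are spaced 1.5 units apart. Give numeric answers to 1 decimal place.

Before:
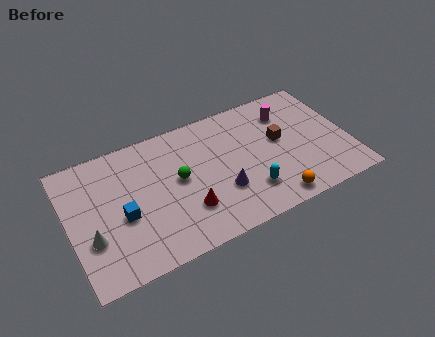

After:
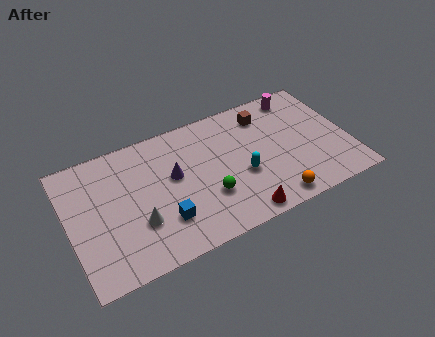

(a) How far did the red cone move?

2.9

From (5.7, 2.2) to (8.2, 0.8), the red cone covered √(2.5² + 1.4²) ≈ 2.9 units.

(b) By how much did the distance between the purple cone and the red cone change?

+2.8

The distance was about 1.8 in the first image and 4.6 in the second, so they moved 2.8 units further apart.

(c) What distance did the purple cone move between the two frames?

2.9

The purple cone moved from about (7.5, 2.5) to (5.3, 4.4), a distance of √(2.2² + 1.9²) ≈ 2.9.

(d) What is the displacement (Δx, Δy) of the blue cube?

(1.9, -1.1)

The blue cube started near (2.6, 3.2) and ended near (4.5, 2.1).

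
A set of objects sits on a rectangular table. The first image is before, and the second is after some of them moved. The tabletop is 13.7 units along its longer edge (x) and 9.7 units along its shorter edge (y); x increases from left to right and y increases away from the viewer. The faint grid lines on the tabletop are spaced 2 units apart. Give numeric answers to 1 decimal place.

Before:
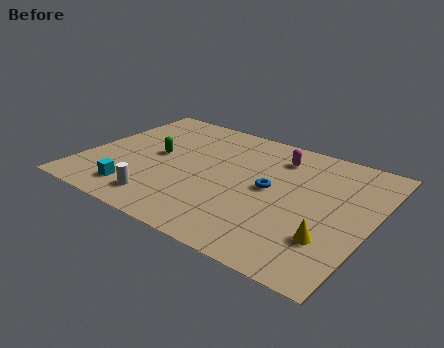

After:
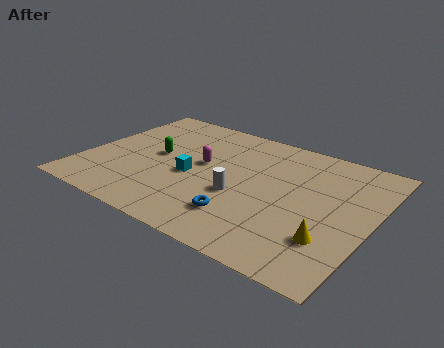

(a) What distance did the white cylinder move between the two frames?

4.0

The white cylinder moved from about (4.3, 1.6) to (7.6, 3.8), a distance of √(3.3² + 2.2²) ≈ 4.0.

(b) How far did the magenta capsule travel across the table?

4.0

The magenta capsule moved from about (8.8, 7.7) to (5.5, 5.4), a distance of √(3.3² + 2.3²) ≈ 4.0.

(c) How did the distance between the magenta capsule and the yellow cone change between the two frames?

+1.1

Before: roughly 6.0 units apart; after: 7.1. That's 1.1 units further apart.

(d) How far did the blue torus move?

2.8

The blue torus was near (8.9, 5.0) before and (8.0, 2.3) after, so it travelled √(0.9² + 2.7²) ≈ 2.8 units.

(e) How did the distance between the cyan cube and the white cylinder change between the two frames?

+1.1

The distance was about 1.3 in the first image and 2.4 in the second, so they moved 1.1 units further apart.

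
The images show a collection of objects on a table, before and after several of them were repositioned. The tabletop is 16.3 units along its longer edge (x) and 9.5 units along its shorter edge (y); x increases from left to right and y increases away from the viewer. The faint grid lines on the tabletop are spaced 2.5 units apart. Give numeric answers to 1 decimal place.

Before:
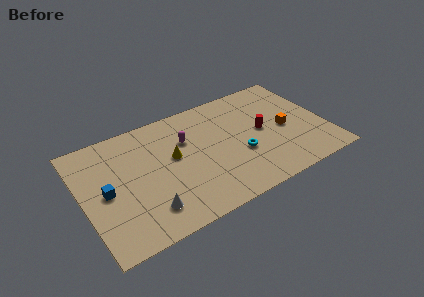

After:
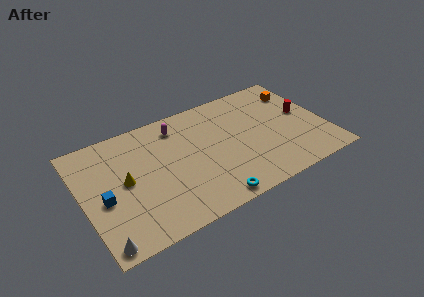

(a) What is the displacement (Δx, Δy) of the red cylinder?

(2.9, 0.3)

From the two frames, the red cylinder sits at roughly (12.1, 4.9) before and (15.0, 5.2) after.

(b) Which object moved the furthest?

the cyan torus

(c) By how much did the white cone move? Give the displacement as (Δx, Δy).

(-3.1, -1.1)

The white cone started near (3.9, 2.0) and ended near (0.8, 0.9).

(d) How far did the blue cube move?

0.5

The blue cube moved from about (1.5, 4.6) to (1.3, 4.1), a distance of √(0.2² + 0.5²) ≈ 0.5.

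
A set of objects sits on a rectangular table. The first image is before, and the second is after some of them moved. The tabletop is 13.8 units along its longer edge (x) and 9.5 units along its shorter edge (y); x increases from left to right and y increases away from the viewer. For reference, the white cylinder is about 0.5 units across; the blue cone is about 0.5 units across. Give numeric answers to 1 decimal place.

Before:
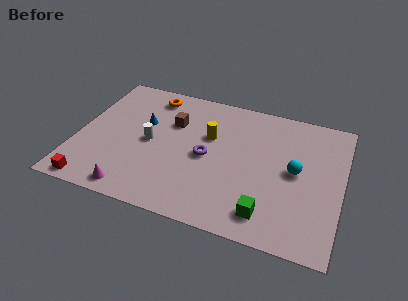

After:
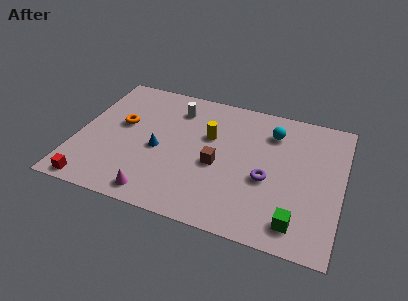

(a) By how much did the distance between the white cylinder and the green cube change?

+2.0

The distance was about 7.1 in the first image and 9.1 in the second, so they moved 2.0 units further apart.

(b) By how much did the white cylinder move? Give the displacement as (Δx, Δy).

(1.1, 2.9)

From the two frames, the white cylinder sits at roughly (3.8, 4.6) before and (4.9, 7.5) after.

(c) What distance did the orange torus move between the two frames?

2.9

The orange torus moved from about (3.5, 8.1) to (2.2, 5.5), a distance of √(1.3² + 2.6²) ≈ 2.9.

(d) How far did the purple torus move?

3.3

From (6.8, 4.5) to (10.0, 3.9), the purple torus covered √(3.2² + 0.6²) ≈ 3.3 units.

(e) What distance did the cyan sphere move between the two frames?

2.8

The cyan sphere was near (11.4, 4.9) before and (10.0, 7.3) after, so it travelled √(1.4² + 2.4²) ≈ 2.8 units.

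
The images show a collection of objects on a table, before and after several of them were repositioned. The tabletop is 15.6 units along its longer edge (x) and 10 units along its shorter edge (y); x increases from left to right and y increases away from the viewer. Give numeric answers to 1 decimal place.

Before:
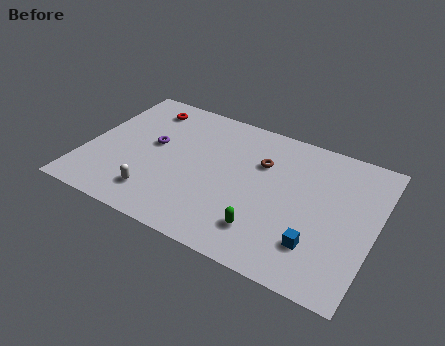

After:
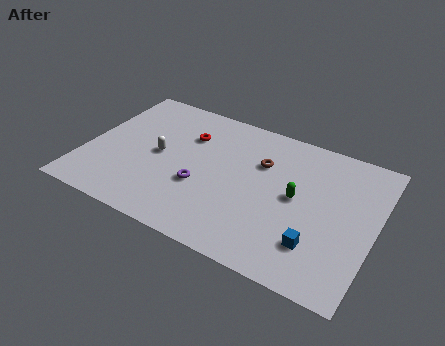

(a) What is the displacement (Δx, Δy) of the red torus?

(2.6, -1.2)

The red torus was at about (2.6, 8.3) and moved to about (5.2, 7.1).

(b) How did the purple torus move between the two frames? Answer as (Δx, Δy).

(2.9, -1.9)

The purple torus started near (3.5, 5.6) and ended near (6.4, 3.7).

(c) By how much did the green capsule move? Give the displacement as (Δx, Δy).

(1.3, 3.0)

From the two frames, the green capsule sits at roughly (10.1, 2.2) before and (11.4, 5.2) after.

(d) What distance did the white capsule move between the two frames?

3.0

The white capsule moved from about (4.2, 2.0) to (3.9, 5.0), a distance of √(0.3² + 3.0²) ≈ 3.0.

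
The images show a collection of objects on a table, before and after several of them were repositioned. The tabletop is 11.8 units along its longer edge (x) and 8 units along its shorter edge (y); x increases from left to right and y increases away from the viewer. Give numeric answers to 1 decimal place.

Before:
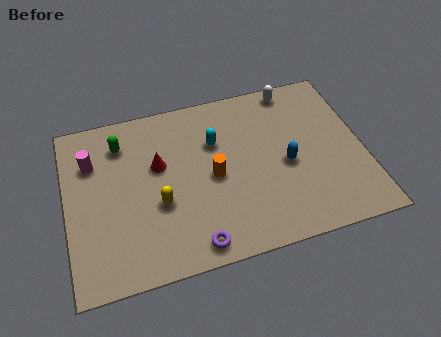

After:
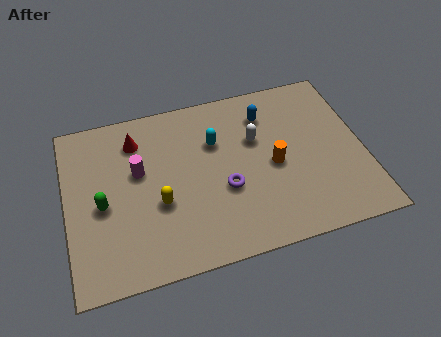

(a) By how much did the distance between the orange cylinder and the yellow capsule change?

+2.3

The distance was about 2.3 in the first image and 4.6 in the second, so they moved 2.3 units further apart.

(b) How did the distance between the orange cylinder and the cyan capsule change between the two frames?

+1.2

They were about 1.6 units apart before and 2.8 after — 1.2 units further apart.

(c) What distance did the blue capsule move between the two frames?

2.7

The blue capsule moved from about (8.7, 3.6) to (8.1, 6.2), a distance of √(0.6² + 2.6²) ≈ 2.7.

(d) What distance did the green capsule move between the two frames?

2.8

The green capsule was near (2.3, 6.3) before and (1.4, 3.6) after, so it travelled √(0.9² + 2.7²) ≈ 2.8 units.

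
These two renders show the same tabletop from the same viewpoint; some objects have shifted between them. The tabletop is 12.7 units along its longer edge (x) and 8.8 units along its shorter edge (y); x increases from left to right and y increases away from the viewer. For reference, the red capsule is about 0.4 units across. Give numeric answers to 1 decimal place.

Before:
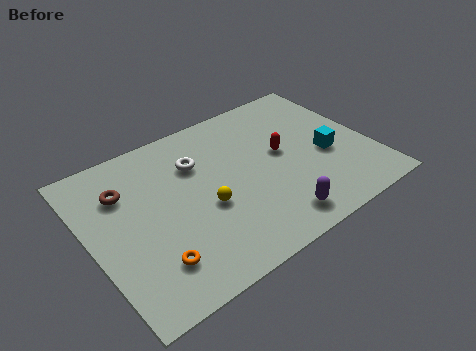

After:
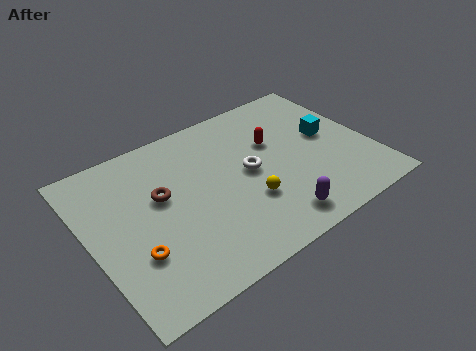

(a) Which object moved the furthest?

the white torus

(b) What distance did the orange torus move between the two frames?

1.0

The orange torus was near (2.3, 2.0) before and (1.7, 2.8) after, so it travelled √(0.6² + 0.8²) ≈ 1.0 units.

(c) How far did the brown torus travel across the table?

1.9

The brown torus moved from about (1.8, 6.3) to (3.3, 5.2), a distance of √(1.5² + 1.1²) ≈ 1.9.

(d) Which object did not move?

the purple capsule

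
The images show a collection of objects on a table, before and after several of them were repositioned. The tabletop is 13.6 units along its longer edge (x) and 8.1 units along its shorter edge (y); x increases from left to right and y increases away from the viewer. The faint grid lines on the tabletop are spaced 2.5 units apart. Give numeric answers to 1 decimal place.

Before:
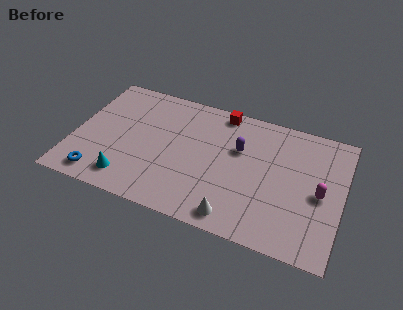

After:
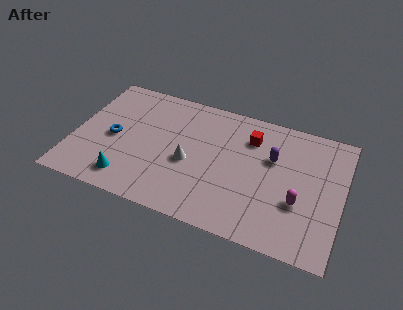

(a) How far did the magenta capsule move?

1.3

The magenta capsule moved from about (12.5, 3.8) to (11.5, 2.9), a distance of √(1.0² + 0.9²) ≈ 1.3.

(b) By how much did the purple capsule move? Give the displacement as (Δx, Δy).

(1.7, 0.0)

The purple capsule started near (8.3, 5.2) and ended near (10.0, 5.2).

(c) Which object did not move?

the cyan cone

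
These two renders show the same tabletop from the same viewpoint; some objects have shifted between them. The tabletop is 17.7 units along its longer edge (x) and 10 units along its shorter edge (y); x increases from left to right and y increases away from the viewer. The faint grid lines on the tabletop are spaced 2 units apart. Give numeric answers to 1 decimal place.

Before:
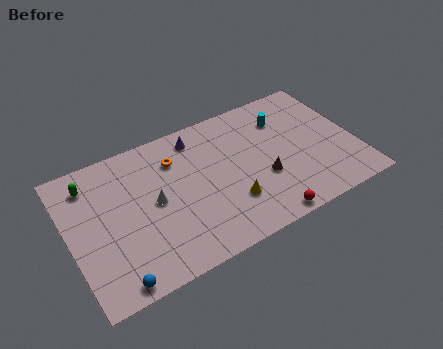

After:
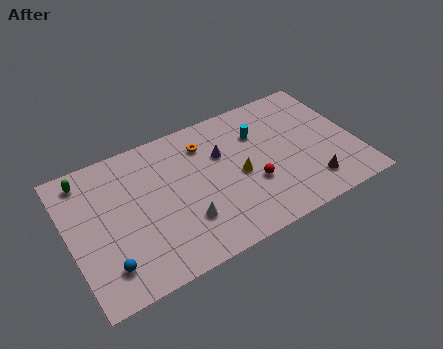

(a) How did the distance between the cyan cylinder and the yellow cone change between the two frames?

-3.2

They were about 6.2 units apart before and 3.0 after — 3.2 units closer together.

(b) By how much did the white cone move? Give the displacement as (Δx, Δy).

(1.6, -2.2)

The white cone was at about (5.2, 5.1) and moved to about (6.8, 2.9).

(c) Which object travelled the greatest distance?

the brown cone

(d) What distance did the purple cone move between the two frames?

2.3

The purple cone moved from about (8.3, 8.5) to (9.6, 6.6), a distance of √(1.3² + 1.9²) ≈ 2.3.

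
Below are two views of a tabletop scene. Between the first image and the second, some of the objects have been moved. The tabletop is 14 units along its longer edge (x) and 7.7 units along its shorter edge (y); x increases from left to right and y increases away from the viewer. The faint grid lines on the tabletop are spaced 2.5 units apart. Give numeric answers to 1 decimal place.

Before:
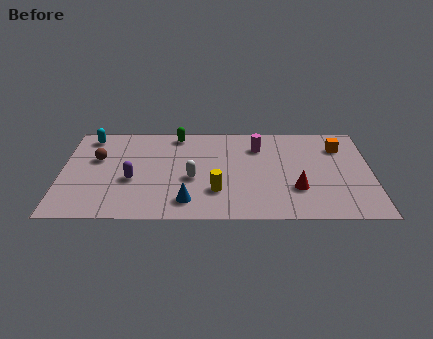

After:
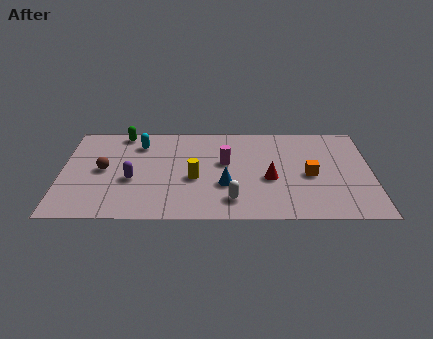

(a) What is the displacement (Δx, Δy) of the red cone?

(-1.2, 0.8)

The red cone was at about (10.6, 2.4) and moved to about (9.4, 3.2).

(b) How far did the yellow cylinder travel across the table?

1.4

From (7.0, 2.2) to (6.0, 3.2), the yellow cylinder covered √(1.0² + 1.0²) ≈ 1.4 units.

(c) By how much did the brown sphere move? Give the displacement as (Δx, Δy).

(0.3, -0.9)

The brown sphere started near (1.6, 4.8) and ended near (1.9, 3.9).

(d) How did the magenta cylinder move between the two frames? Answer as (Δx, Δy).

(-1.5, -1.3)

From the two frames, the magenta cylinder sits at roughly (8.9, 5.8) before and (7.4, 4.5) after.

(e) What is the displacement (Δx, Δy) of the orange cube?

(-1.4, -2.3)

The orange cube was at about (12.6, 5.8) and moved to about (11.2, 3.5).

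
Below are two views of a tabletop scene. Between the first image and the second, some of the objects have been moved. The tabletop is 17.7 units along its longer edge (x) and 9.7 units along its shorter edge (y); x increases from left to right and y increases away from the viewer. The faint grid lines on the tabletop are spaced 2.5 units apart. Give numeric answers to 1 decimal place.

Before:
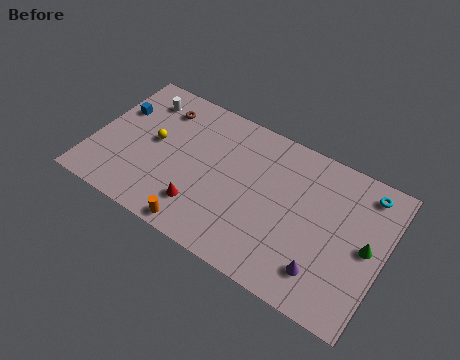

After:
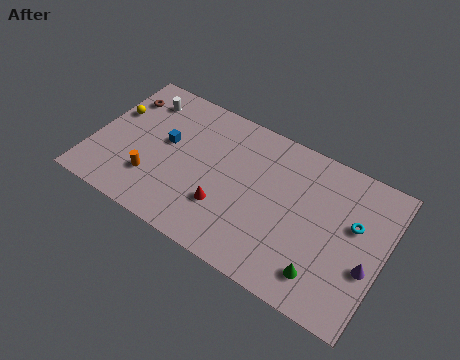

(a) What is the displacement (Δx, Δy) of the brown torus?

(-2.4, -0.3)

From the two frames, the brown torus sits at roughly (3.6, 7.7) before and (1.2, 7.4) after.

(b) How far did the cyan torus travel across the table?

2.4

The cyan torus moved from about (16.2, 8.3) to (15.8, 5.9), a distance of √(0.4² + 2.4²) ≈ 2.4.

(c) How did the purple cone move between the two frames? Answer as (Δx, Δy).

(2.4, 1.6)

The purple cone started near (14.5, 2.1) and ended near (16.9, 3.7).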